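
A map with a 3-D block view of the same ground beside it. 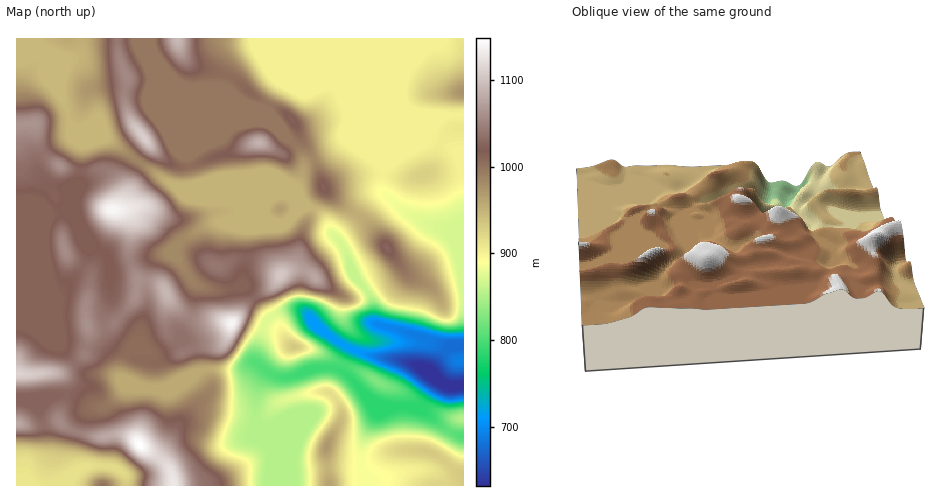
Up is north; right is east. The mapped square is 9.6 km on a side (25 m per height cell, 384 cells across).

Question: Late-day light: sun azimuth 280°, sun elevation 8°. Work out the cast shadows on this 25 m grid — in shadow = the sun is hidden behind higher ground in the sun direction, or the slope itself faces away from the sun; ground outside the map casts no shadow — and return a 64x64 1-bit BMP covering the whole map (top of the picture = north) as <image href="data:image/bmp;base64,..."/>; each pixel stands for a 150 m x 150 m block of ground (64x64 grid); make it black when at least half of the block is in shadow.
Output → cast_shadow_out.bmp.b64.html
<image width="64" height="64" href="data:image/bmp;base64,Qk0+AgAAAAAAAD4AAAAoAAAAQAAAAEAAAAABAAEAAAAAAAACAAATCwAAEwsAAAIAAAAAAAAA////AAAAAAAABgHj8AMAAAAAAePwAwAAAAABwEACAAAAAAGYAAIAAAAAAT4ABwAAAAABPwAHgAAAABE/gAfAAAAAGB+AA+AAAAAQH8AB+AAAAAAPwAH4AAAAAA/AAfgAAAAAD+AB8AAAAAAH4APgCAAEAAfgA8B8AAQAB+ADAfAAAAAH4AABwAAAAAf8AAAAAAAAx//gAAAAAAAH/v/wAAAAAAP+f+AAAAAAA///gAAAAAAB//8AAAAAAAH//PgDAAAAAf/5/AMAAAAA//n4AwAAAAB/+fgDAAABgB/x8AcAAAPAB+HwBwAAA4ADj+AHAAADgAOP4A8AAAIAAB/ADgAAAAAAH4AOAAAAAAA/gAwAAAAAAH8DgAAAAAAAfgPAAQAPAAB+A4AAAB8AAHwAAAAADgAAOAAAAAAHgAAQAAAAAAfAAAAAAAAAD8AAAAAAAAAPAAADgAAAAB4AAAOAAAAAPAAAAAAAAAAwAAAAAAAAAAAAAAAAAAAAAAABgAAAAAAPAAEAAAAHAB8ADjgAAA8AHgAMPAAAD4A8AAh4AAAPgDgAAHAAAA8AcAAAwAAADgBgAACAAAAEAOAAAAAAAAAA4AAAAAAAAABgABgAAAAAAGAAOAAAAAAAYABwAAAAAABgAHAAAAAAAMAA4AAAAAAAwODAAAAAAAGA8cAAAAAAAYDhgAAAAA=="/>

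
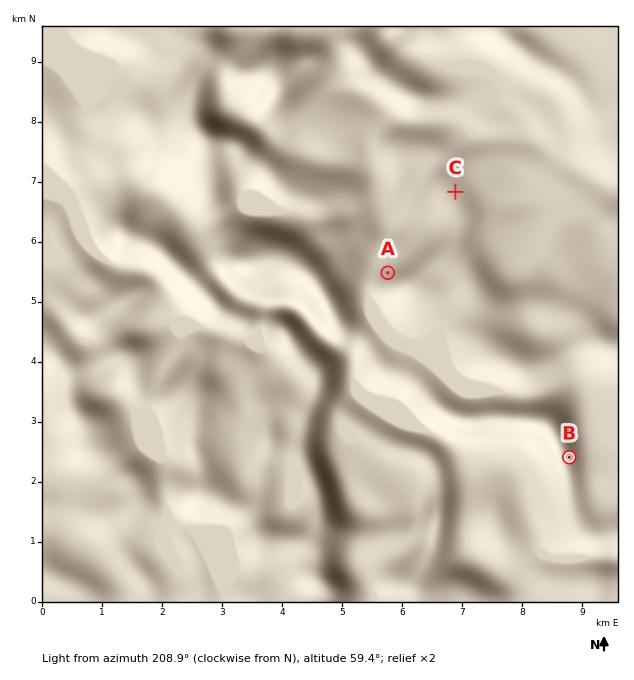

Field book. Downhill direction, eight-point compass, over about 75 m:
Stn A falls NW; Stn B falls E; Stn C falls NE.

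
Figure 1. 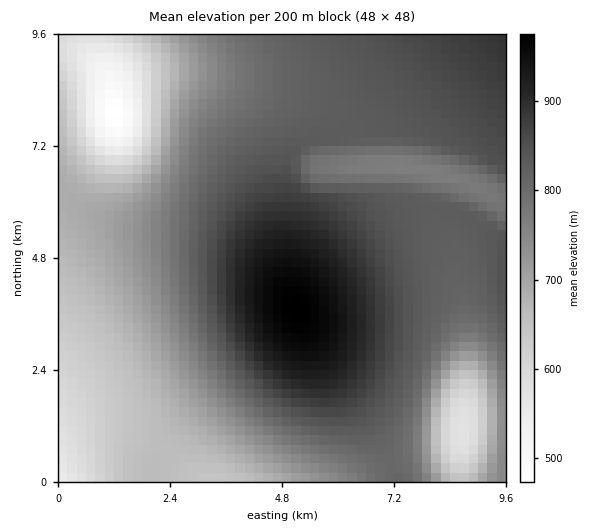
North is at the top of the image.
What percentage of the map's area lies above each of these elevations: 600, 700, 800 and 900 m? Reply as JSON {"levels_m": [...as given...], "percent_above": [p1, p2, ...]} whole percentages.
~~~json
{"levels_m": [600, 700, 800, 900], "percent_above": [93, 73, 51, 9]}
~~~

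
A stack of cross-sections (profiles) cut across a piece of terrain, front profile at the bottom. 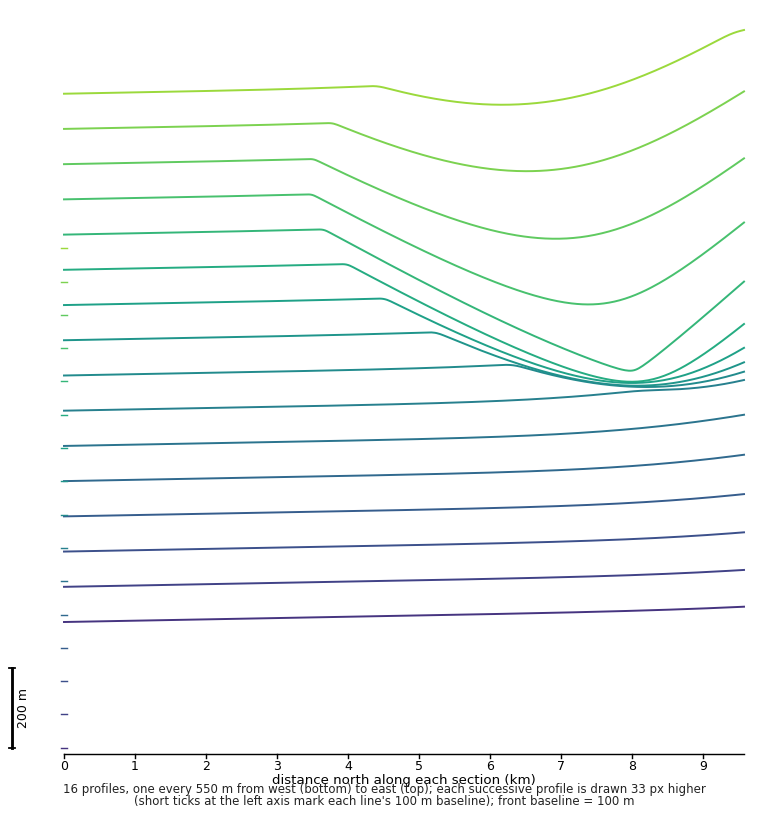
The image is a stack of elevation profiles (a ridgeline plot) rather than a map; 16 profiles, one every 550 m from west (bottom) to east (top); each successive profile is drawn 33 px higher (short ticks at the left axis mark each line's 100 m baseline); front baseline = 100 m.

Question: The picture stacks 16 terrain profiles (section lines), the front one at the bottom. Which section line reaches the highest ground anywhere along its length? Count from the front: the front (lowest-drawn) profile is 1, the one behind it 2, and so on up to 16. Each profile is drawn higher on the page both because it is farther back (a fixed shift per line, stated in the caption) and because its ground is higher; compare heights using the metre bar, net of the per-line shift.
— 16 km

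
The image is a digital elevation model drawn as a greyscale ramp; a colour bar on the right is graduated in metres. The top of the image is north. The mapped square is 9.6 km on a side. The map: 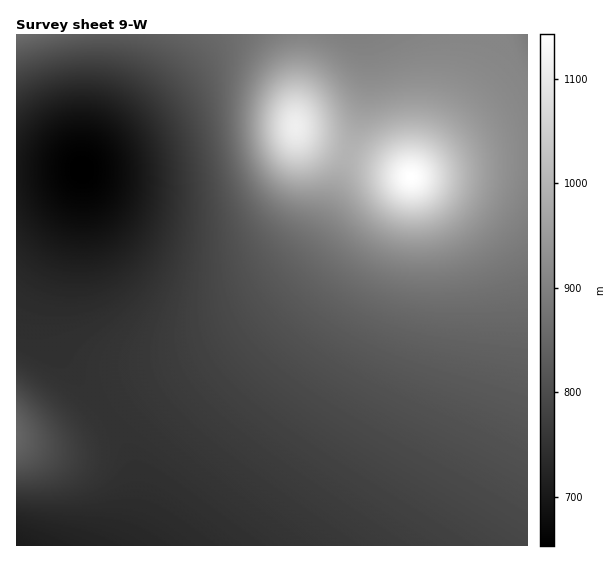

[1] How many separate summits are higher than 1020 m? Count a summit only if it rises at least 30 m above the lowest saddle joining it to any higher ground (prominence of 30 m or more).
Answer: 2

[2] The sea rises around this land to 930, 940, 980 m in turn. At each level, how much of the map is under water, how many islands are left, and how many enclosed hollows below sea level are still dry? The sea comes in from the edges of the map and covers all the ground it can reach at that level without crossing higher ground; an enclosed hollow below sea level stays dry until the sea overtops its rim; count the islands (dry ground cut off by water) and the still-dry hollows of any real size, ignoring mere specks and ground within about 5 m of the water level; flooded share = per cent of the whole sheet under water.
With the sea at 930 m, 86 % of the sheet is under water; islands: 1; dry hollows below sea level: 0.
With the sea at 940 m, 88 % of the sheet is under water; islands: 1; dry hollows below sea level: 0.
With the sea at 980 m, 92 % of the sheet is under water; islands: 1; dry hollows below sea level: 0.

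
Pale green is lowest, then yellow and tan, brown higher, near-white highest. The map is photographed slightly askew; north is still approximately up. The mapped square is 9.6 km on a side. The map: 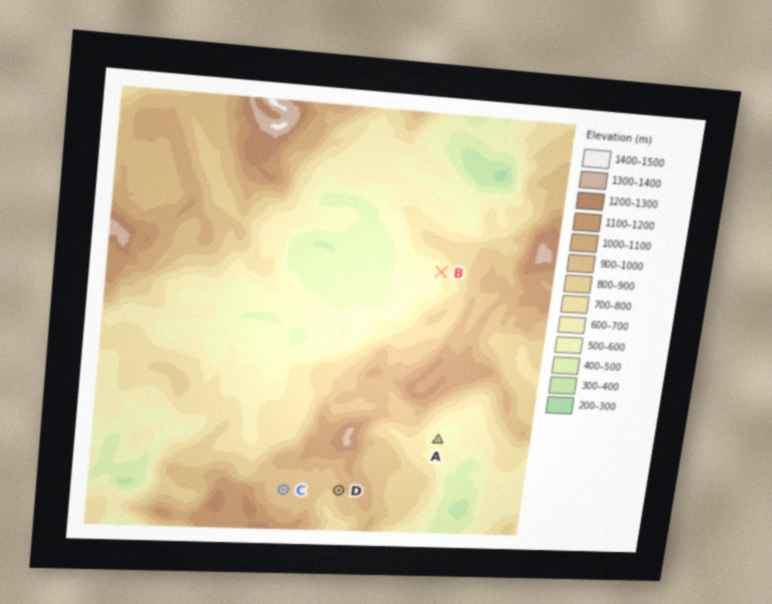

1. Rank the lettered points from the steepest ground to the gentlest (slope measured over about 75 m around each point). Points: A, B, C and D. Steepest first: B D A C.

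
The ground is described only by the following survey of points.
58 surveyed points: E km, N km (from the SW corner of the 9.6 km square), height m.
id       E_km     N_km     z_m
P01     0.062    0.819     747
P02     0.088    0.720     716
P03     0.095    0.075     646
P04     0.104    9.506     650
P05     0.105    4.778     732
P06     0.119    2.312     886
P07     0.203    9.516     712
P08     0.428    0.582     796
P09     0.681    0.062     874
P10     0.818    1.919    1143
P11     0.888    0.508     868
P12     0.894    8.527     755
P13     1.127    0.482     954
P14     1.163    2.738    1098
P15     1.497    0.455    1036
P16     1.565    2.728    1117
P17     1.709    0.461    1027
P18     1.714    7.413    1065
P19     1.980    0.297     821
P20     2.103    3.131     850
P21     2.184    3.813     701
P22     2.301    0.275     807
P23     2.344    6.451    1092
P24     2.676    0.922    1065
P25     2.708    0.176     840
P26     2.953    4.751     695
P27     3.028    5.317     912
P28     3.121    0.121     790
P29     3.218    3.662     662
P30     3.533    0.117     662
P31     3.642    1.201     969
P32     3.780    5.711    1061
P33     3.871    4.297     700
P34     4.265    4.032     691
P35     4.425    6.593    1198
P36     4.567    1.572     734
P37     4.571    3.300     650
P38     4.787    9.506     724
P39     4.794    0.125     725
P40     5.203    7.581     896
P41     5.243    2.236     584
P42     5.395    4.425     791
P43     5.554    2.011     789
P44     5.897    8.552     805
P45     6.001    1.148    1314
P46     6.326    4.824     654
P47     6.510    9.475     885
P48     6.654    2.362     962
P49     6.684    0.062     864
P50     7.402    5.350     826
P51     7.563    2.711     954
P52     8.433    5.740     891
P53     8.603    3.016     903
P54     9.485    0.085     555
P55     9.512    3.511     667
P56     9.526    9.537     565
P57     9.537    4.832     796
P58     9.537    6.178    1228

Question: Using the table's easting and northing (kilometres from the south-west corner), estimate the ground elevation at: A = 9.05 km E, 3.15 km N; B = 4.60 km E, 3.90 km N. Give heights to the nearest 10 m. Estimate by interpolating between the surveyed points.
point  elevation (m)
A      770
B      740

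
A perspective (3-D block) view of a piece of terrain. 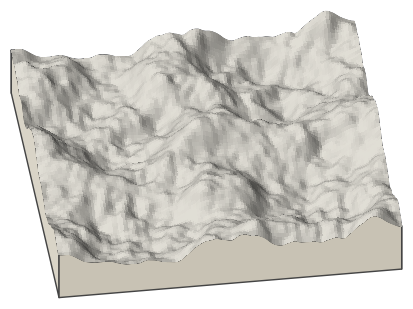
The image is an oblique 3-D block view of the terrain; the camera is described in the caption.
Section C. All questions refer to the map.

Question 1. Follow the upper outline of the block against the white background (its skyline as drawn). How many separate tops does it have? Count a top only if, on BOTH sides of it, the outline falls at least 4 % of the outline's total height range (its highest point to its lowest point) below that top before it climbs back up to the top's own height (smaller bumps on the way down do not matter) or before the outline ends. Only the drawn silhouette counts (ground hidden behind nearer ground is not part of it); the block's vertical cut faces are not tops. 2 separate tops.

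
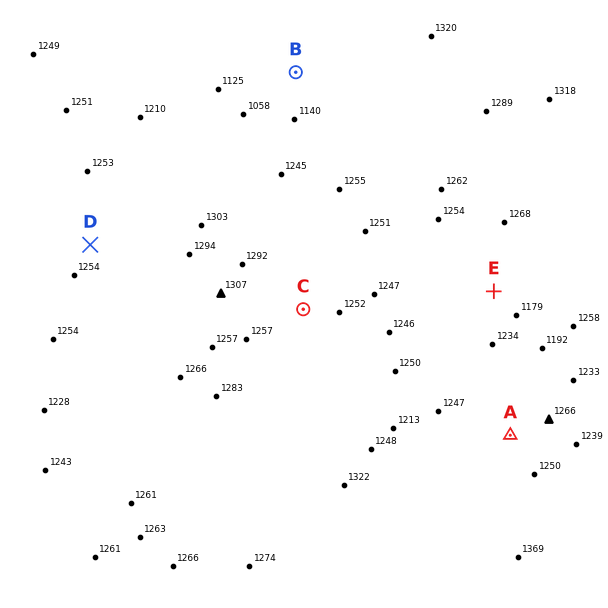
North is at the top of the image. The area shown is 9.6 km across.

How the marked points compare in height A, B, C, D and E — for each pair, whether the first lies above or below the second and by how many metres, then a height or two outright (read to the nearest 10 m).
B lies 80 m below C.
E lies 70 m below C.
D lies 70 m above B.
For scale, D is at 1250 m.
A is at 1230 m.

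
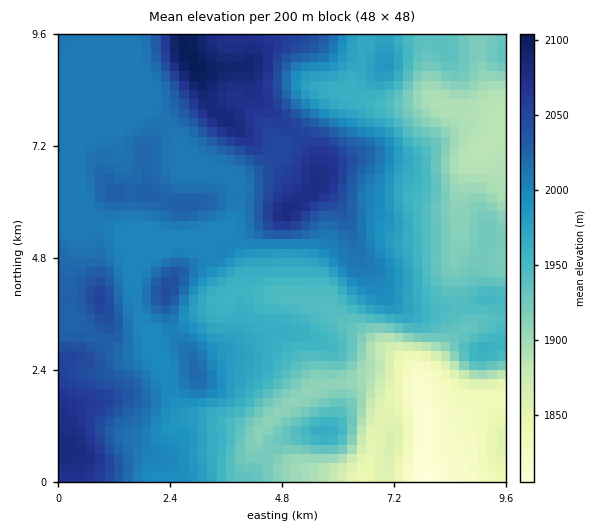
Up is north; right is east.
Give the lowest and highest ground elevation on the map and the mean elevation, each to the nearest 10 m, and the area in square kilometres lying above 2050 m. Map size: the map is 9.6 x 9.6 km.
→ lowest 1800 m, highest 2110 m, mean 1970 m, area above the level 9.9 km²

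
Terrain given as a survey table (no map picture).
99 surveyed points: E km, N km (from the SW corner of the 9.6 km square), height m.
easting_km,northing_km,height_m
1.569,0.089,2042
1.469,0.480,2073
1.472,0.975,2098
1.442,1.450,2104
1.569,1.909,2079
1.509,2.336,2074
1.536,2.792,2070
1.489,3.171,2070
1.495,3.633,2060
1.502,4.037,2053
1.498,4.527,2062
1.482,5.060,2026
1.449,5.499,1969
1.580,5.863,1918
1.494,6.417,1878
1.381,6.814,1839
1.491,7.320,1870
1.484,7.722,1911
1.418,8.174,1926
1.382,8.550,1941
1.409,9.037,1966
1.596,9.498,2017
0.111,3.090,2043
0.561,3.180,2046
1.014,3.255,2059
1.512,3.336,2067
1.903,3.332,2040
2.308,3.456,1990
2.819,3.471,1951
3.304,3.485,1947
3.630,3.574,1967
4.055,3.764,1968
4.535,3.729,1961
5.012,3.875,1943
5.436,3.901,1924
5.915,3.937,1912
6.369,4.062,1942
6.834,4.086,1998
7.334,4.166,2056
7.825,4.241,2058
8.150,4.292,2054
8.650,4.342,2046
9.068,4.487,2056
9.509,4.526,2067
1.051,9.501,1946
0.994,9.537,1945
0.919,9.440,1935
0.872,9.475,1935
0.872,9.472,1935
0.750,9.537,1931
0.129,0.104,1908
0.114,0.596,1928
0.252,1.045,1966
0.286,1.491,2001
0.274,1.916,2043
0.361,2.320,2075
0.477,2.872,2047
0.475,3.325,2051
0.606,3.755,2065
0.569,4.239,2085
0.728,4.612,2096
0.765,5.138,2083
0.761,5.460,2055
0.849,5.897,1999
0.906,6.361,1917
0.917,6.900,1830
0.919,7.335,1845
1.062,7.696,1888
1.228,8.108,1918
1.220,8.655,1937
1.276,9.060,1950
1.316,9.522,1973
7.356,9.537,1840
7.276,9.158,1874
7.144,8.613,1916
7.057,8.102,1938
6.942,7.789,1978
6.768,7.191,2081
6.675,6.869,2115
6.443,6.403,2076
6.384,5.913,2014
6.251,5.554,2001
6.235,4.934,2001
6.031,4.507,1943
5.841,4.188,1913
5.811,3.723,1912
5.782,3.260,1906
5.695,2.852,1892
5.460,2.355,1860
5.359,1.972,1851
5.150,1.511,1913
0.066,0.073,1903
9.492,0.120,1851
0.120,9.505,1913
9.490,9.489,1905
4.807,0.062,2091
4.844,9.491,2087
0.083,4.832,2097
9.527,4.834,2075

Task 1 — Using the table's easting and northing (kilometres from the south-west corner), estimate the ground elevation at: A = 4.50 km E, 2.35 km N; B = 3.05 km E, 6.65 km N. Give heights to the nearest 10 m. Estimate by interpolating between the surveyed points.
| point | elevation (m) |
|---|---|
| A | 1910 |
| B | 1990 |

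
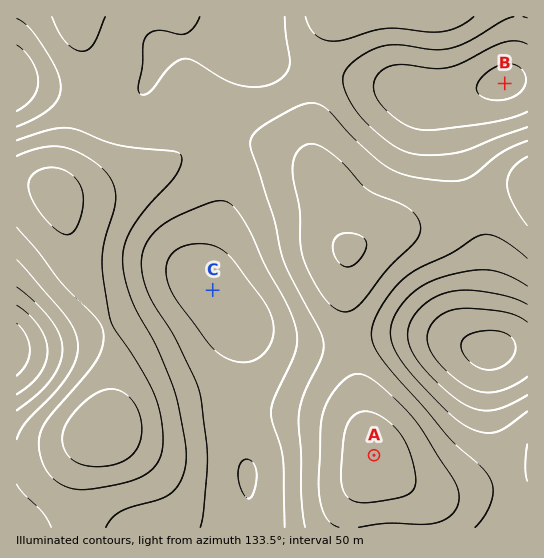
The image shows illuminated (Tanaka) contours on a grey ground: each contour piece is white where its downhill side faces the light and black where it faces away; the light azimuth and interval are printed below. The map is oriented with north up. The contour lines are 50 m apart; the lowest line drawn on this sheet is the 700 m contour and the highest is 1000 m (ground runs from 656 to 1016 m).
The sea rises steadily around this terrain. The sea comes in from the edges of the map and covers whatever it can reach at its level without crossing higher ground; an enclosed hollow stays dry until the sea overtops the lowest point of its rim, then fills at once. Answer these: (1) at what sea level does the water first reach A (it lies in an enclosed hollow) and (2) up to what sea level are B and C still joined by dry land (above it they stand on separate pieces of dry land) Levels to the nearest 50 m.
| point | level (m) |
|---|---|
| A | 750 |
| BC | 800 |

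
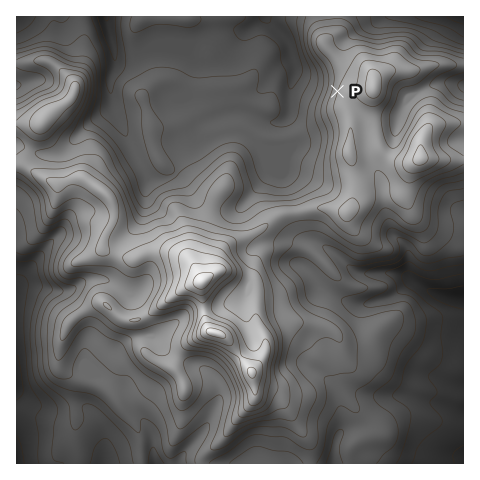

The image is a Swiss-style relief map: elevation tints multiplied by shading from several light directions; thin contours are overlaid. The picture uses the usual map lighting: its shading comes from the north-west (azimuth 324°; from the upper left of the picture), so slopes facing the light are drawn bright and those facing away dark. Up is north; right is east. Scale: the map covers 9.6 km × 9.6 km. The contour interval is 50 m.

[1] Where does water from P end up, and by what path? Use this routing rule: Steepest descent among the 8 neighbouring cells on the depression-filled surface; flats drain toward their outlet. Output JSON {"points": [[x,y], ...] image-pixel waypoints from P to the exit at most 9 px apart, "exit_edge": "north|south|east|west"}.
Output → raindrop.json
{"points": [[337, 91], [328, 91], [319, 91], [309, 87], [300, 77], [295, 68], [292, 59], [290, 49], [286, 40], [278, 31], [269, 21], [265, 17]], "exit_edge": "north"}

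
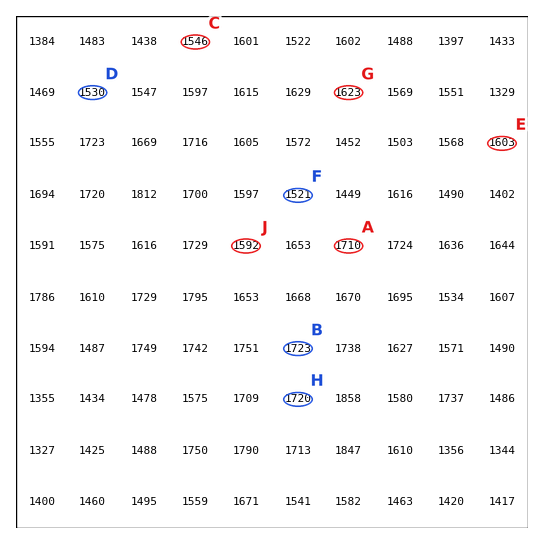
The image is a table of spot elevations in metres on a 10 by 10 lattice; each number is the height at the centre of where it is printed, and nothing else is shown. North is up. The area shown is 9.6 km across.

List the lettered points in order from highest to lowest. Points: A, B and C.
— B A C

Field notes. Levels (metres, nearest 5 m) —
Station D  1530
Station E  1605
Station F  1520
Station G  1625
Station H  1720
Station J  1590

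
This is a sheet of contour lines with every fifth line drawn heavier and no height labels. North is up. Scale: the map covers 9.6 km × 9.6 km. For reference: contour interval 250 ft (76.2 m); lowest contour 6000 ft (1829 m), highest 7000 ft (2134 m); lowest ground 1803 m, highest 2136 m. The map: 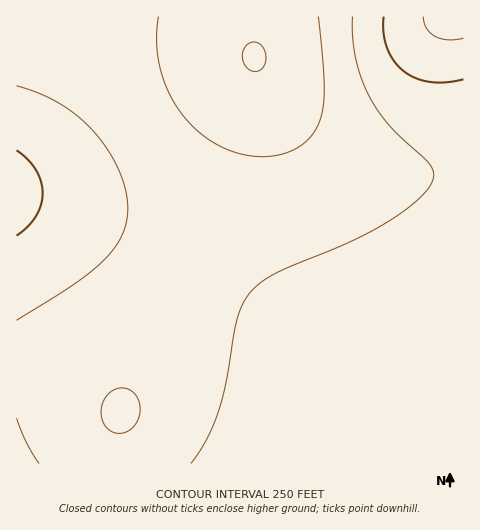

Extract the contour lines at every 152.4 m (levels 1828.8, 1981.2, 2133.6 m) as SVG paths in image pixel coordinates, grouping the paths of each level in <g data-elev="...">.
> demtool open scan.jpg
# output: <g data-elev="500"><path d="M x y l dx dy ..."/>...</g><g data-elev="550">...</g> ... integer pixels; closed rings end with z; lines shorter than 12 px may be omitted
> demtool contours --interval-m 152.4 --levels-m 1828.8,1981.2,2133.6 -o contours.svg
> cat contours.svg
<g data-elev="1828.8"><path d="M463 38l-15 2-13-4-8-8-4-11"/></g><g data-elev="1981.2"><path d="M191 463l15-23 11-26 9-31 11-64 6-15 8-12 11-10 14-9 73-31 37-19 32-23 10-11 4-8 2-8-4-8-41-40-12-15-10-18-7-17-5-19-2-20-1-19"/><path d="M17 418l9 24 13 21"/><path d="M17 86l22 7 21 11 17 12 16 15 15 19 11 19 6 20 3 19-2 14-4 13-7 13-10 11-31 25-57 36"/></g><g data-elev="2133.6"><path d="M254 71l4 0 5-3 3-11-1-5-3-6-4-3-5-1-4 1-4 4-3 9 3 10 4 3z"/></g>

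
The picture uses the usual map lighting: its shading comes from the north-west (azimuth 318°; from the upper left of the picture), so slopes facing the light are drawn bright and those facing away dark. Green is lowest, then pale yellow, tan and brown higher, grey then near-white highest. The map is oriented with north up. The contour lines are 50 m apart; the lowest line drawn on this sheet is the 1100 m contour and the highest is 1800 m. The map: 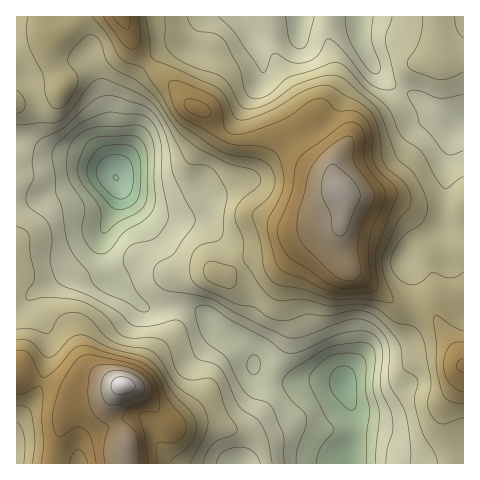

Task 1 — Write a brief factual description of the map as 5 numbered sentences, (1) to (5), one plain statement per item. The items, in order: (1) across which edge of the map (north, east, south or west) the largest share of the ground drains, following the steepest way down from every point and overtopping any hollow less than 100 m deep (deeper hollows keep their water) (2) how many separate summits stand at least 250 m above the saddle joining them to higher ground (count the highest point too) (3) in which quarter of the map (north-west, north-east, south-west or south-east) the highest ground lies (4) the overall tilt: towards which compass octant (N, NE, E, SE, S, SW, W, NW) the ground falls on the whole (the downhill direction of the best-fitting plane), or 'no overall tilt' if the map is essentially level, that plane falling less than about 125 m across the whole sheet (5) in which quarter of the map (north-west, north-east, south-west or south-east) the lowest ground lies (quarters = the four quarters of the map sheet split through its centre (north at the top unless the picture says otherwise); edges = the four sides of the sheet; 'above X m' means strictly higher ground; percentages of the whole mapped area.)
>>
(1) Most of the ground drains across the southern edge.
(2) 2 summits rise at least 250 m above their surroundings.
(3) The highest point lies in the south-west quarter of the map.
(4) There is no overall tilt: the best-fitting plane is nearly level.
(5) The lowest point lies in the north-west quarter of the map.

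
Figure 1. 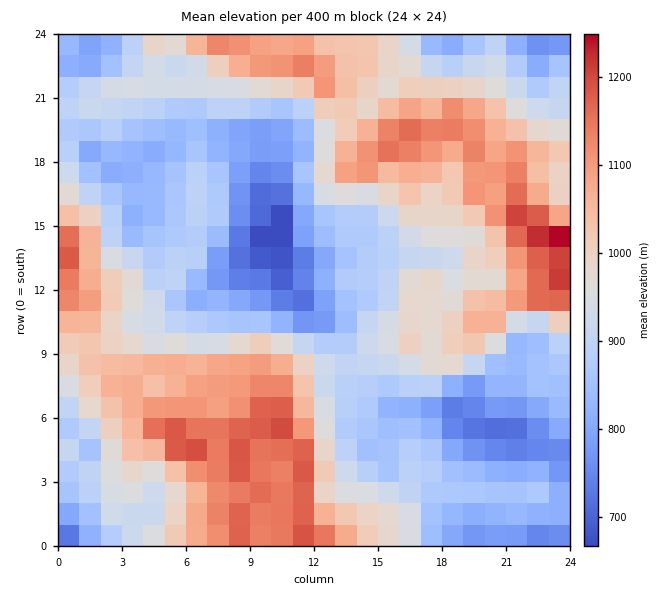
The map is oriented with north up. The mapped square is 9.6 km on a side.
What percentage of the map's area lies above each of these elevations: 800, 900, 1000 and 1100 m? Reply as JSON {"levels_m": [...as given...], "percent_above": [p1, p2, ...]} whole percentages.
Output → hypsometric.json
{"levels_m": [800, 900, 1000, 1100], "percent_above": [88, 60, 34, 16]}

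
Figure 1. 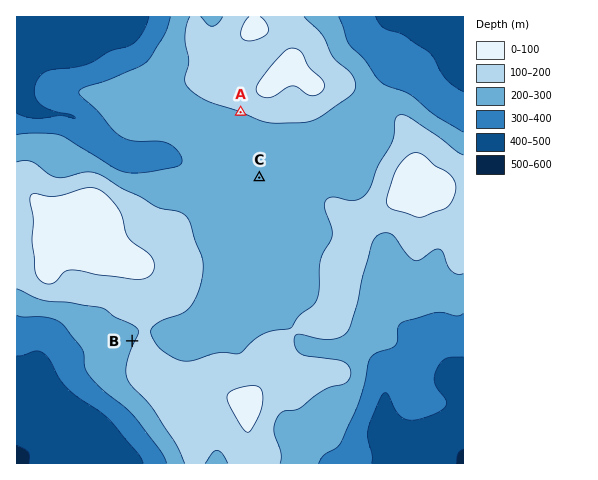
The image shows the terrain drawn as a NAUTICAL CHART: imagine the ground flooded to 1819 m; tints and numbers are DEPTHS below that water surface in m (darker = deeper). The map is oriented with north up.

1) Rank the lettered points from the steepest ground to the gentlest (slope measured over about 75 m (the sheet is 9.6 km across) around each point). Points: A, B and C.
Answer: A B C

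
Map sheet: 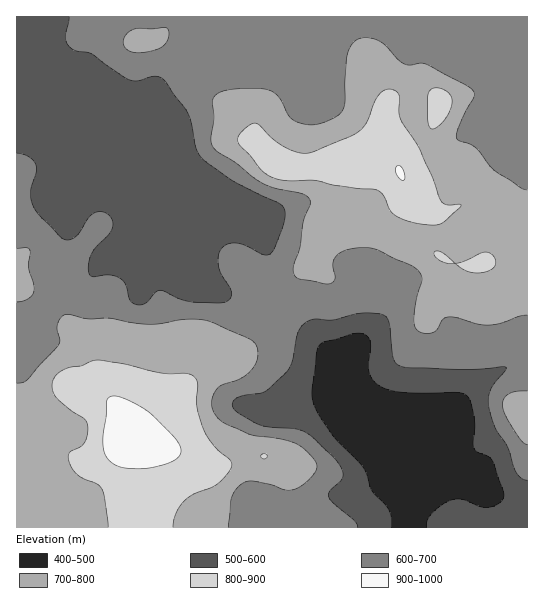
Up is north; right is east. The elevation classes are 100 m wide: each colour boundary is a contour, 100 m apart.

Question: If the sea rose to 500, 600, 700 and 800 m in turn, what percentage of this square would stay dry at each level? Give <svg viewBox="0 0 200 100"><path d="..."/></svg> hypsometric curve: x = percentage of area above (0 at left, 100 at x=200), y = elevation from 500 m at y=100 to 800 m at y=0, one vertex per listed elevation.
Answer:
<svg viewBox="0 0 200 100"><path d="M185 100l-46-33-63-34-51-33"/></svg>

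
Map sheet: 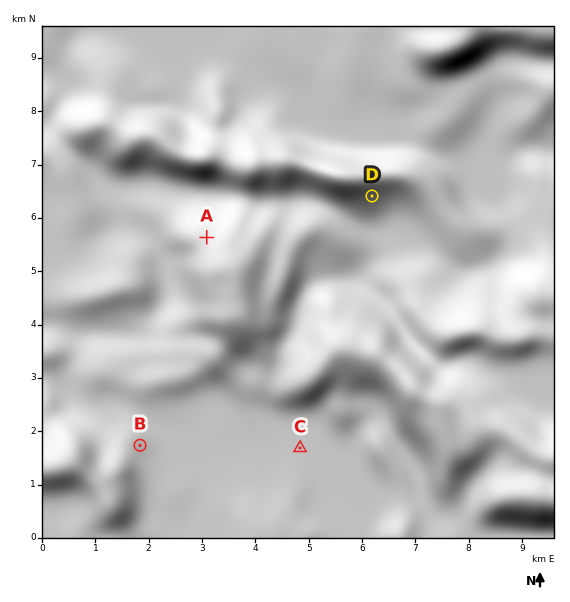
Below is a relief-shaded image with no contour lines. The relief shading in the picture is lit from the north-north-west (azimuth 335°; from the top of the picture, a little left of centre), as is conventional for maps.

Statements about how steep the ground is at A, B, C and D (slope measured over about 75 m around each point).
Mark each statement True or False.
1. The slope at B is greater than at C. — True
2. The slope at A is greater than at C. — True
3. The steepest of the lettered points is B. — False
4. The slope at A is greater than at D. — False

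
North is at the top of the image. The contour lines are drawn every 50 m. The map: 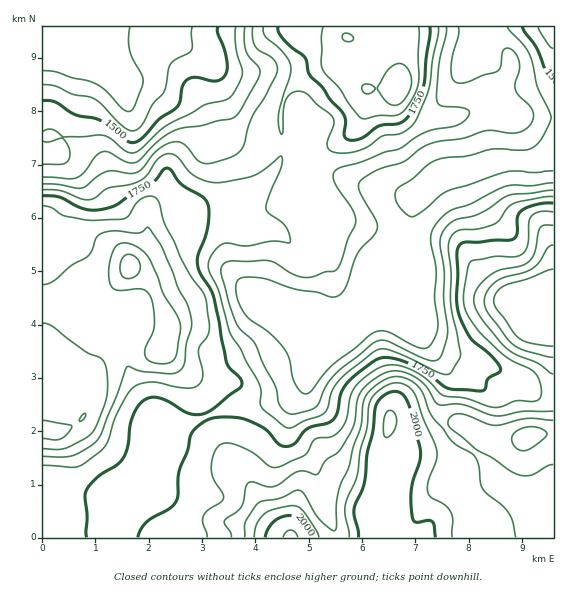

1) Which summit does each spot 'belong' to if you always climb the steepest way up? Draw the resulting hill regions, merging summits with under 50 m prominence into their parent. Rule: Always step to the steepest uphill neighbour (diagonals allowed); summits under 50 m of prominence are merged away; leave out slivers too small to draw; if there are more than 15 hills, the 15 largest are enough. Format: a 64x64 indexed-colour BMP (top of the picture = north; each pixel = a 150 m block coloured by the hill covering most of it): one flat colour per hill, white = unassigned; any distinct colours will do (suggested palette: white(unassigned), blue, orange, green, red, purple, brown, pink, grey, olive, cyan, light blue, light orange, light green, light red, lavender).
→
<image width="64" height="64" href="data:image/bmp;base64,Qk12CAAAAAAAAHYAAAAoAAAAQAAAAEAAAAABAAQAAAAAAAAIAAATCwAAEwsAABAAAAAAAAAA////ALR3HwAOf/8ALKAsACgn1gC9Z5QAS1aMAMJ34wB/f38AIr28AM++FwDox64AeLv/AIrfmACWmP8A1bDFABEREREREiIiIiIiIiIiIiIiIiMzMzMzMzMzMzMzMyIiERERERESIiIiIiIiIiIiIiIiMzMzMzMzMzMzMzMzIiIREREREREiIiIiIiIiIiIiIiIzMzMzMzMzMzMzMzMiIhERERERESIiIiIiIiIiIiIiIzMzMzMzMzMzMzMzMiIiYREREREREiIiIiIiIiIiIiIjMzMzMzMzMzMzMzMyIiJmERYRERESIiIiIiIiIiIiIiMzMzMzMzMzMzMzMyIiImZmZmZhERIiIiIiIiIiIiIiIzMzMzMzMzMzMzMzIiIiZmZmZmZhESIiIiIiIiIiIiIzMzMzMzMzMzMzMzJ3dyJmZmZmZmZhIiIiIiIiIiIiIjMzMzMzMzMzMzMzd3d3d2ZmZmZmZmZiIiIiIiIiIiIiMzMzMzMzMzMzMzd3d3d3ZmZmZmZmZmIiIiIiIiIiIiMzMzMzMzMzMzMzd3d3d3dmZmZmZmZmZiIiIiIiIiIiMzMzMzMzMzMzMzd3d3d3d2ZmZmZmZmZmYiIiIiIiIiMzMzMzMzMzMzMzd3d3d3d3ZmZmZmZmZmZmIiIiIiIiIzMzMzMzMzMzMzd3d3d3d3dmZmZmZmZmZmZiIiIiIiIjMzMzMzMzMzMzd3d3d3d3d2ZmZmZmZmZmERESIiIiIiMzMzMzMzMzMzN3d3d3d3d3ZmZmZmZmZhERERERIiIiIzMzMzMzMzMzM3d3d3d3d3dmZmZmZmZhERERERERERESMzMzMzMzMzMzd3d3d3d3dWZmZmZmZhEREREREREREREjMzMzMzMzMzM3d3d3d3VVZmZmZmZmERERERERERERERMzMzMzMzMzMzd3d3d3VVVmZmZmZmEREREREREREREREzMzMzMzMzMzN3d3d1VVVWZmZmZmYRERERERERERERERMzMzMzMzMzN3d3dVVVVVZmZmZmYREREREREREREREREzMzMzMzMzN3d1VVVVVVVmZmZmZhERERERERERERERERMzMzMzMzM3VVVVVVVVVWZmZmZmERERERERERERERERIzMzMzMzM1VVVVVVVVVVZmZmZmERERERERERERERERIiIzMzMzM1VVVVVVVVVVVmZmZhERERERERERERERERIiIiMzMzMzVVVVVVVVVVVWZmZmEREREREREREREREREiIiIjMzMzVVVVVVVVVVVVZmZmEREREREREREREREREREiIiIzMzNVVVVVVVVVVVVmZmYRERERERERERERERERERIiIjMzM1VVVVVVVVVVVWZmZhEREREREREREREREREREiIiIzMzVVVVVVVVVVVVZmZmERERERERERERERERERERIiIjMzNVVVVVVVVVVVVmZmYREREREREREREREREREREiIiIzM1VVVVVVVVVVVWZmZhERERERERERERERERERESIiIjMzVVVVVVVVVVVVZmZmERERERERERERERERERERIiIiIzNVVVVVVVVVVVVmZmEREREREREREREREREREREiIiIiM1VVVVVVVVVVVWZmEREREREREREREREREREREiIiIiIjVVVVVVVVVVVVZmYRERERERERERERERERERESIiIiIiJVVVVVVVVVVVVmYRERERERERERERERERERESIiIiIiIlVVVVVVVVVVVWZhERERERERERERERERERESIiIiIiIiVVVVVVVVVVVVZmERERERERERERERERERERIiIiIiIiJVVVVVVVVVVVVmZhERERERERERERERERERIiIiIiIiIiVVVVVVVVVVVWZmEREREREREREREREREREiIiIiIiIiIlVVVVVVVVVVZmYRERERERERERERERERESIiIiIiJEQiIlVVVVVVVVVmZhERERERERERERERERERIiIiJEREREQiJVVVVVVVVWZmEREREREREREREREREREiIiRERERERERCIlVVVVVVZmERERERERERERERERERERRERERERERERERCIlVVVVVmYRERERERERERERERERERFEREREREREREQiIiIlVVVSIREREREREREREREREREREUREREREREREQiIiIiIiJVIhERERERERERERERFERERERERERERERERCIiIiIiIiUiIRERERERERERERFEREREREREREREREREIiIiIiIiIiIhERERERERERERFEREREREREREREREREQiIiIiIiIiIiIREREREREREREURERERERERERERERERCIiIiIiIiIiIhERERERERERERREREREREREREREREREIiIiIiIiIiIiERERERERERERFEREREREREREREREREQiIiIiIiIiIiIhERERERERERFEREREREREREREREREREIiIiIiIiIiIiEREREREREREUREREREREREREREREREQiIiIiIiIiIiIRERERERERERREREREREREREREREREREIiIiIiIiIiIhERERERERERFERERERERERERERERERERCIiIiIiIiIiIRERERERERFEREREREREREREREREREREIiIiIiIiIiIiERERERERFEREREREREREREREREREREQiIiIiIiIiIiIRERERERREREREREREREREREREREREREIiIiIiIiIiIhERERERRERERERERERERERERERERERERCIiIiIiIiIiERERERREREREREREREREREREREREREREQiIiIi"/>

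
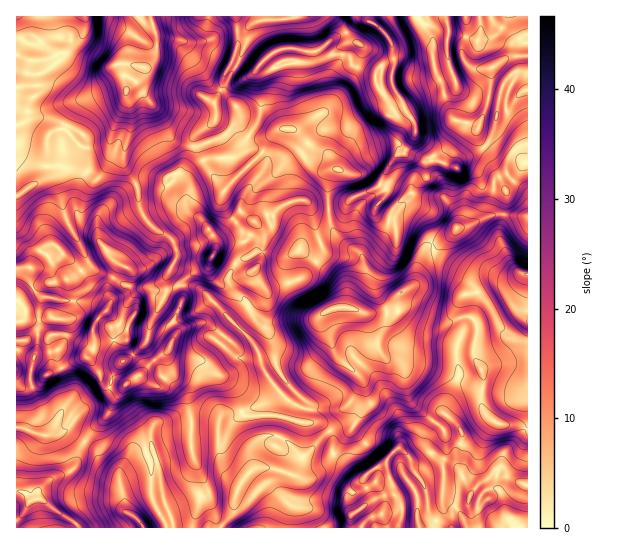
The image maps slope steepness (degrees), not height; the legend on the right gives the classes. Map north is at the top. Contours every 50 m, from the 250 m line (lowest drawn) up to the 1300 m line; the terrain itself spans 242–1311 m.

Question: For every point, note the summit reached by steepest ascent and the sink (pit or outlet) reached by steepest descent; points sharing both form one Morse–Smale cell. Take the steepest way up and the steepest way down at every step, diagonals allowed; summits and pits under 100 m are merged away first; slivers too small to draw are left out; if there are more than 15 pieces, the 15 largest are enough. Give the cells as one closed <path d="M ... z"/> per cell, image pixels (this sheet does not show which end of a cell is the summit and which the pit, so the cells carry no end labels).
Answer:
<path d="M135 65l-5 0-5 8 2 28-12 22-6 19-7 5-17 1-4-1-16-18-11 2-5 3-2 8 1 19-3 16-29 20 0 230 7 1 16 7 15 0 9-3 8-6 11-15 20-11 7-9 3-14 4-8 29-26 6-21 10-20 5 1 12 8 5-12 0-13-9-2-6-10 9-19-2-10-6-9-14-7-10-10-6-14-1-18 27 0 8-6 0-8-17-32-5-15 0-23-11-20 4-14z"/><path d="M506 16l-367 0 3 4 8-1 2 2 5 20-1 14-3 6-9 8-4 14 4 11 16 20 11 23 10 7 17 3 24-10 10-10 7-14 4 16 6 6 3-4 7-10 2-12 0-20-5-19 9-10 10 8 24-7 3-10 12 1 9-5 8 8 18 1 5 11 21 6 4 16 7 4 8-5 9 13 16-12 10-2 23-13-5-19 2-23 25 8 15-1 10-6 8-14z"/><path d="M398 304l-1 6-4 2-28 1-14-5-17 0-13 7 0 7 8 13 7 20 23 20 2 6-9 20 4 9-1 5-6 6-20 10 4 10 0 13 24 23 6 2 8-8 12-6 15-17 12 9 4-1 9-9 2-13 7-12 6-7 7-2 12 12 4 6 0 11-5 12 0 7 15 32 10-10 8-4 9-10 5 2 6 6 18 8 1-55-7-5-14 0-13-4-9-7-4-8 3-28-11-24 4-20-1-12-5-5-5-1-20 8-9 0-16-5-14-10-8-1z"/><path d="M323 47l-9 5-12-1-2 10-3 2-22 5-10-8-8 7-1 6 5 16 0 20-2 12-10 14 4 2 13 0 13-8 15 0 20 19 12 5 10 16-4 2-4 11 0 25 3 1 10-1 12-10 24-9 4-5 8-18 7-10 9-4 10-16 1-6-22-41-11 5-7-10-1-10-21-6-5-11-18-1z"/><path d="M527 16l-20 0-8 17-10 6-15 1-26-7-1 22 5 19-23 13-10 2-18 13 12 19 3 8-1 6-11 18 2 2 17 6 14-1 18 8 15 1 10 8 1 5 6 6 20 1 12-15 4-9 5-3 0-71-5 0-16 17-9 1-1-3 4-17 4-8 8-8 8-1 7 5z"/><path d="M301 251l-12 5-12 0-15-4-2 11-10 9-4 0-11-7-7 16 8 13 8 5 4 7-7 9-8 6-2-1-10 13 6 5-4 8 14 11 22 0 4 12 6 10 20 22 17 8 35 0 10-7 10-21-2-6-23-20-7-20-8-13 0-7 9-6 12-1 3-5 0-12-2-6-10-10z"/><path d="M138 16l-122 1 1 179 28-19 3-16 0-24 6-6 9-2 4-3 9-20 5-5 32-12 9-1 4 3-1-18 3-6 7-2 10 3 8-7 3-6 1-14-5-20-2-2-8 1z"/><path d="M445 413l-7 2-6 7-7 12-2 13-9 9-4 1-12-9-15 17-8 3-11 10 0 5 7 12 0 6-20 14 0 13 177-1 0-41-19-9-6-6-8 0-6 8-8 4-10 10-15-32 0-7 5-12 0-11-4-6z"/><path d="M431 245l-7 5-4 7-5 26-18 14 2 10 8 2 14 10 16 5 9 0 20-8 5 1 6 9-4 28 11 24-3 13 2 19 7 9 9 5 22 1 6 4 1-154-9-2-8 4-14 0-8-2-19 0-28-16z"/><path d="M382 185l-29 12-12 10-13 2 5 22 14 16-12-7-8 0-28 10 34 25 10 10 2 6-2 17 8 0 14 5 28-1 4-2 0-13 18-14 5-26 4-7 8-5-5-14-13-12-5-3-11 0-3 2-1 5-18-9 0-8 9-11 0-6z"/><path d="M330 432l-4 1-23 25-9 17-23-7-18 1-12 13-6 16-2 15-12 14 129 1 1-13 16-11 4-3 0-6-7-12 0-4-7-2-24-23 0-13z"/><path d="M151 104l-2 10 2 12 5 15 17 32 0 8-8 6-27 0 1 18 6 14 10 10 14 7 6 9 2 10-9 19 3 7 6 4 5 0 8-10 13-6 10-13 6 0 16 8 20-12 7 0 2-9-1-12-21-19-7 5-20 24-12-20-15-10-1-13 4-8-3-16 9-10 6-3-3-15-10 1-15-6-4-4-11-23z"/><path d="M405 153l-9 2-15 26-1 4 5 4 0 6-9 11-1 4 3 6 16 7 1-5 3-2 11 0 14 10 8 16 4 2 12-5 10-11 10-1 26-12 11-1 3-15-2-10-18-1-6-6-1-5-10-8-15-1-18-8-14 1z"/><path d="M167 357l0 16-7 10-3 2-7-1-11-9-12 8-12 16-7 15-16 16-8 12 10 6 5 10 20 18 2-6 12-9 20-10-2-6 0-14 4-7 37-1-5-28-11-13z"/><path d="M294 129l-17 2-9 10-5 10 4 10-2 5-20 27-5 13 0 4 13 11 13-5 7 0 4-7 20-9 8 0 13 8 10-1 0-25 4-11 4-2-10-16-12-5z"/>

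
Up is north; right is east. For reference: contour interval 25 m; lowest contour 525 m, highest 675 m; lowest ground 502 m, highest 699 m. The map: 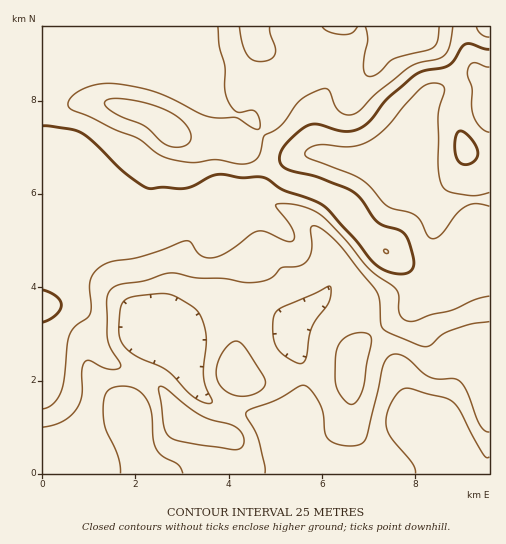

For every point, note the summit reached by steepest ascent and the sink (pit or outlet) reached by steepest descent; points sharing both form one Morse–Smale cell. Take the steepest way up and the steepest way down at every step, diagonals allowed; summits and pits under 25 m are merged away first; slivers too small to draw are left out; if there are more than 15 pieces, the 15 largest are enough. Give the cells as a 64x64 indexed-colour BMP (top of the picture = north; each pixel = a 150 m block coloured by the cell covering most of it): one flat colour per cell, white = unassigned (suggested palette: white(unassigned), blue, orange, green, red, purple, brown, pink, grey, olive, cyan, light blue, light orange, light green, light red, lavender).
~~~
<image width="64" height="64" href="data:image/bmp;base64,Qk12CAAAAAAAAHYAAAAoAAAAQAAAAEAAAAABAAQAAAAAAAAIAAATCwAAEwsAABAAAAAAAAAA////ALR3HwAOf/8ALKAsACgn1gC9Z5QAS1aMAMJ34wB/f38AIr28AM++FwDox64AeLv/AIrfmACWmP8A1bDFAERE7u7u7u6IiIiIiIiI3d3d0RERERERERERERERERERRETu7u7u7oiIiIiIiIjd3d3RERERERERERERERERERFERE7u7u7uiIiIiIiIiN3d3dEREREREREREREREREREURETu7u7uiIiIiIiIiI3d3d0RERERERERERERERERERRERE7u7u6IiIiIiIiIjd3d0RERERERERERERERERERFERERE7u7oiIiIiIiI3d3d3REREREREREREREREREREURERERE7uiIiIiIzMzd3d3dERERERERERERERERERERRERERERESIiIiMzMzM3d3WZhERERERERERERERERERFERERERERIiIiMzMzMzd1mZmYREREREREREREREREREUREREREREiIiIzMzMymZmZmZmERERERERERERERERERRERERERESIiIzMzMqqZmZmZmYRERERERERERERERERFERERERERIiIzMzMqqqmZmZmZhEREREREREREREREREUREREREREiIjMzMqqqqZmZmZmERERERERERERERERERRERERERERIzMzMqqqqpmZmZmYRERERERERERERERERFERERERERHzMzMyqqqqmZmZmZhEREREREREREREREREURERERER3fMzMzKqqqqZmZmZmERERERERERERERERERREREREd3d3zMzKqqqqpmZmZmYRERERERERERERERERFERERER3d3fMzKqqqqqmZmZmYREREREREREREREREREURERER3d3d3zKqqqqqqZmZmZhERERERERERERERERERRERERHd3d3eZmqqqqqpmZmZhERERERERERERERERERFERERHd3d3c5mZqqqqqmZmZmEREREREREREREREREREUREREd3d3dzmZmaqqqqZmZmYRERERERERERERERERERREREd3d3dzM5mZmqqqpmZmYRERERERERERERERERERFEREd3d3dzMzOZmZqqqmZmEREREREREREREREREREREXd3d3d3dzMzM5mZmZmZERERERERERERERERERERERERd3d3d3dzMzMzOZmZmZkRERERERERERERERERERERERF3d3d3d3MzMzM5mZmZmREREREREREREREREREREREREXd3d3d3czMzMzmZmZmZERERERERERERERERERERERERd3d3d3czMzMzM5mZmZkRERERERERERERERERERERERG7t3d3dzMzMzMzmZmZmREREREREREREREREREREREREbu7u3d3MzMzMzOZmZmZERERERERERERERERERERERERu7u7u3MzMzMzM5mZmZERERERERERERERERERERERERG7u7u7sjMzMzMzOZmZkREREREREREREREREREREREREbu7u7siIzMzMzM5mZkRERERERERERERERERERERERERu7u7siIiIzMzMzOZmRERERERERERERERERERERERERG7u7uyIiIiMzMzM5mZkREREREREREREREREREREREREbu7uyIiIiIzMzMzOZmZERERERERERERERERERERERERu7u7IiIiIiMzMzMzmZkREREREREREREREREREVERERG7u7IiIiIiIzMzMzM5mREREREREREREREREREVVREREbu7siIiIiIiMzMzMzmZEREREREREREREREREVVVVVVVu7siIiIiIiIzMzMzMzMiIhEREREREREREREVVVVVVVW7siIiIiIiIjMzMzMzMyIiERERERERERERERVVVVVVVbsiIiIiIiIiMzMzMzMzIiIhERERERERERERVVVVVVVVsiIiIiIiIiIzMzMzMzMiIiIRERERERERERFVVVVVVVUiIiIiIiIiIiMzMzMzMyIiIiEREREREREREVVVVVVVVSIiIiIiIiIiIzMzMzMzIiIiIhERERERERERVVVVVVVVIiIiIiIiIiIiMzMzMzMiIiIREREREREREREVVVVVVVUiIiIiIiIiIiIzMzMzIiIiIRERERERERERERVVVVVVVSIiIiIiIiIiIjIiIiIiIiIRERERERERERERFVVVVVVVIiIiIiIiIiIiIiIiIiIiIRERERERERERERERVVVVVVUiIiIiIiIiIiIiIiIiIiIRERERERERERERERFVVVVVVSIiIiIiIiIiIiIiIiIhEREREREREREREREREVVVVVVVIiIiIiIiIiIiIiIiIRERERERERERERERERERFVVVVVUiIiIiIiIiIiIiIiIREREREREREREREREREREVVVVVUSIiIiIiIiIiIiIiIRERERERERERERERERERERFVVVVRIiIiIiIiIiIiIiIRERERERERERERERERERERERFVVVEiIiIiIiIiIiIiIREREREREREREREREREREREREREVUREiIiIiIiIiIiIREREREREREREREREREREREREREREREREiIiIiIiIiIRERERERERERERERERERERERERERERERERIiIiIiIiERERERERERERERERERERERERERERERERERESIiIiIiERERERERERERERERERERERERERERERERERERIiIiIiERERERERERERERERERERERERERERERERERERESIiIhERERERERERERERERERERERERERERERERERERERERERERERERERERERERERERERERERERERERERER"/>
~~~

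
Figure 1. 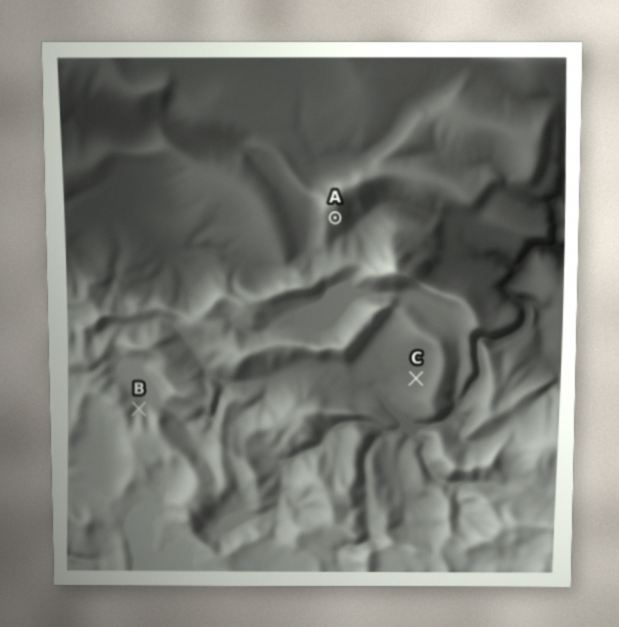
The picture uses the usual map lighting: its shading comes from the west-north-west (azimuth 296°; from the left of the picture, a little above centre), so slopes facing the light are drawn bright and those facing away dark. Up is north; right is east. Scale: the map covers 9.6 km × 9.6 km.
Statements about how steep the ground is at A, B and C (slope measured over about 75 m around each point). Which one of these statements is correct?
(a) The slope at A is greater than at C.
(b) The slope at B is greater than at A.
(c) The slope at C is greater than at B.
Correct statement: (a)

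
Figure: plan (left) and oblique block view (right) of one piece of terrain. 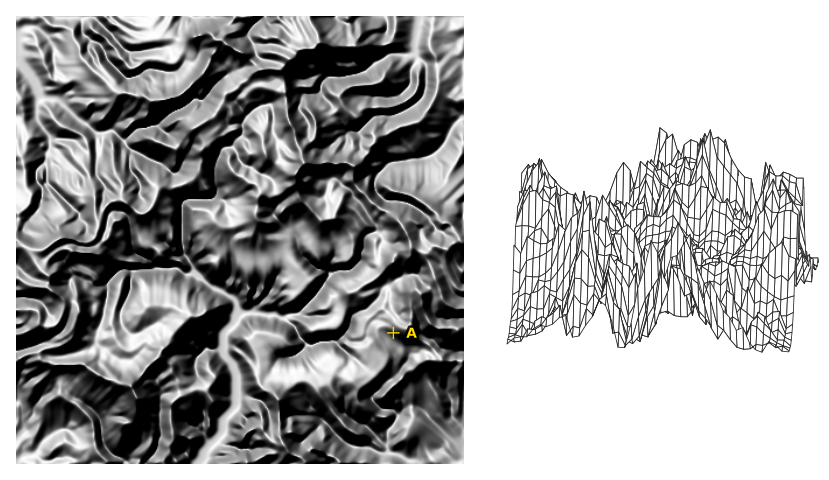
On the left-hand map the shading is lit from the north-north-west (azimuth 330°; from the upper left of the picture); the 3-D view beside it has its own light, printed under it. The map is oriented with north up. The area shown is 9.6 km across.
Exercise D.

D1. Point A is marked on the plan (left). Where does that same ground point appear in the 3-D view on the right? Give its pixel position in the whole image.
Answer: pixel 753 238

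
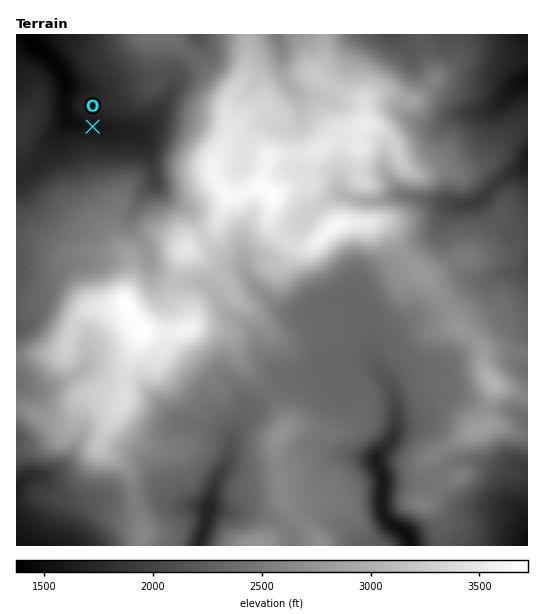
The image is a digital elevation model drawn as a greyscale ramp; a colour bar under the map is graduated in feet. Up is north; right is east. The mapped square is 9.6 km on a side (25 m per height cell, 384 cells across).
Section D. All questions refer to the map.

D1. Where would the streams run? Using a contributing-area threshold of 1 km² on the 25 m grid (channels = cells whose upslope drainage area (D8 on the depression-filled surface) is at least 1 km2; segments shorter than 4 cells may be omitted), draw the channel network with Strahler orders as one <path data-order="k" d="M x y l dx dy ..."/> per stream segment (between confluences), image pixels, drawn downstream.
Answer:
<path data-order="1" d="M61 545l-44 0"/><path data-order="2" d="M527 521l0 24"/><path data-order="2" d="M206 517l0 8-4 10-3 10"/><path data-order="2" d="M206 509l0 8"/><path data-order="1" d="M177 504l29 1 0 4"/><path data-order="1" d="M43 476l-14 0-3 1-9 10 0 4"/><path data-order="1" d="M523 467l4 1 0 53"/><path data-order="2" d="M377 461l0 3 4 7 1 8 1 1 0 8-1 1 0 20 1 2 0 2 3 6 7 6 10 6 4 4 3 5 0 5 1 0"/><path data-order="1" d="M358 456l11 0 8 5"/><path data-order="2" d="M230 451l-1 8-14 22-1 8-1 2 0 5-2 1 0 7-5 5"/><path data-order="2" d="M230 445l0 6"/><path data-order="1" d="M230 440l0 5"/><path data-order="2" d="M395 425l0 6-4 9-12 12-2 5 0 4"/><path data-order="1" d="M186 423l7 2 10 2 2 1 9 3 16 14"/><path data-order="1" d="M245 407l0 10-6 6-5 9 0 3-1 1 0 5-2 2 0 6-1 2"/><path data-order="2" d="M393 391l1 8 1 1 0 25"/><path data-order="1" d="M413 368l-3 0-17 17 0 6"/><path data-order="2" d="M377 367l8 9 5 8 3 7"/><path data-order="1" d="M86 363l-1 4-8 8-18 9-2 0-8 4-22 0-6-4-4 0 0-3"/><path data-order="1" d="M233 319l10 5 14 13 0 7 1 1 0 4 1 3 24 24 3 0 1 1 23 0 11-5 9-7 9-4 4 0 2-1 25 0 7 7"/><path data-order="2" d="M359 304l3 3 4 9 0 19 1 1 0 4 3 5 1 10 6 12"/><path data-order="1" d="M498 275l3-2 21 0 5-4"/><path data-order="1" d="M55 273l-1 2-37 0 0-6"/><path data-order="2" d="M527 269l0-6"/><path data-order="1" d="M245 268l2 7 8 12 23 22 3 2 4 0 1 1 21 0 3-3 11-5 4 0 1-1 8 0 1-2 22 0 2 3"/><path data-order="1" d="M150 261l-1-1 0-5-4-8-11-11-4-7 0-13 5-7 6-10 12-12 1-8"/><path data-order="1" d="M458 205l8 0 1-1"/><path data-order="2" d="M467 204l4 0 6-3 2 0 24-24 11-5 4 0 3-1 6-8 0-7"/><path data-order="1" d="M329 199l6-4 8 0"/><path data-order="2" d="M343 195l8 4 3 0 1 1 7 0 1 1 16 0 2-1 5 0 1-1 3 0 5-3 16 0 2 1 5 0 1 2 7 0 1 1 18 1 6 3 16 0"/><path data-order="2" d="M154 179l-1-14-2-1 0-4-1-1 0-4-3-4 0-3-2-3-2-4-9-9"/><path data-order="1" d="M61 132l5-8-1-7"/><path data-order="2" d="M134 132l-5 0-2-1-18 0-2-2-12-1-1-1-13-2-2-1-4 0-4-3-2 0-4-4"/><path data-order="1" d="M267 123l6 0 2 2 7 3 12 0 7-7 0-21-16-20-2-8-1-1 0-24-3-6 0-6-1 0"/><path data-order="2" d="M65 117l0-26 1-2 0-6-1-2 0-2-6-11-4-4 0-1-10-11-6-3-8-8-1-2 0-4-1 0"/><path data-order="1" d="M451 116l6 0 1-1 13 0 2-2 9 0 1-1 3 0 12-8 21-21 8-4"/><path data-order="1" d="M166 99l-1 4-6 8-5 5 0 1-15 15-5 0"/><path data-order="1" d="M387 35l4 0"/>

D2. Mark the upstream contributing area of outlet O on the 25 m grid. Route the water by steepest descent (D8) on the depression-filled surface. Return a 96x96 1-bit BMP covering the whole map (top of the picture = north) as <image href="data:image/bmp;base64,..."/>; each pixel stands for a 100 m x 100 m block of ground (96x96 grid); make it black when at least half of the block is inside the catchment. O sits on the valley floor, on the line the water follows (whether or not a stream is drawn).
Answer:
<image width="96" height="96" href="data:image/bmp;base64,Qk2+BAAAAAAAAD4AAAAoAAAAYAAAAGAAAAABAAEAAAAAAIAEAAATCwAAEwsAAAIAAAAAAAAA////AAAAAAAAAAAAAAAAAAAAAAAAAAAAAAAAAAAAAAAAAAAAAAAAAAAAAAAAAAAAAAAAAAAAAAAAAAAAAAAAAAAAAAAAAAAAAAAAAAAAAAAAAAAAAAAAAAAAAAAAAAAAAAAAAAAAAAAAAAAAAAAAAAAAAAAAAAAAAAAAAAAAAAAAAAAAAAAAAAAAAAAAAAAAAAAAAAAAAAAAAAAAAAAAAAAAAAAAAAAAAAAAAAAAAAAAAAAAAAAAAAAAAAAAAAAAAAAAAAAAAAAAAAAAAAAAAAAAAAAAAAAAAAAAAAAAAAAAAAAAAAAAAAAAAAAAAAAAAAAAAAAAAAAAAAAAAAAAAAAAAAAAAAAAAAAAAAAAAAAAAAAAAAAAAAAAAAAAAAAAAAAAAAAAAAAAAAAAAAAAAAAAAAAAAAAAAAAAAAAAAAAAAAAAAAAAAAAAAAAAAAAAAAAAAAAAAAAAAAAAAAAAAAAAAAAAAAAAAAAAAAAAAAAAAAAAAAAAAAAAAAAAAAAAAAAAAAAAAAAAAAAAAAAAAAAAAAAAAAAAAAAAAAAAAAAAAAAAAAAAAAAAAAAAAAAAAAAAAAAAAAAAAAAAAAAAAAAAAAAAAAAAAAAAAAAAAAAAAAAAAAAAAAAAAAAAAAAAAAAAAAAAAAAAAAD/AAAAAAAAAAAAAAH/AAAAAAAAAAAAAAP/AAAAAAAAAAAAAAP/AAAAAAAAAAAAAAf/AAAAAAAAAAAAAAf+AAAAAAAAAAAAAA/8AAAAAAAAAAAAAAf8AAAAAAAAAAAAAAf8AAAAAAAAAAAAAAP8AAAAAAAAAAAAAAP8AAAAAAAAAAAAAAP8AAAAAAAAAAAAAAP+AAAAAAAAAAAAAAP+AAAAAAAAAAAAAAf+AAAAAAAAAAAAAAf/AAAAAAAAAAAAAA//gAAAAAAAAAAAAB//wAAAAAAAAAAAAB//4AAAAAAAAAAAAD//8AAAAAAAAAAAAD//+AAAAAAAAAAAAB///AAAAAAAAAAAAB///AAAAAAAAAAAAB///gAAAAAAAAAAAD///gAAAAAAAAAAAH///gAAAAAAAAAAAP///gAAAAAAAAAAAf///AAAAAAAAAAAAf///AAAAAAAAAAAAf//+AAAAAAAAAAAAf//+AAAAAAAAAAAAf//+AAAAAAAAAAAAf///AAAAAAAAAAAAf///AAAAAAAAAAAAf///gAAAAAAAAAAAf///wAAAAAAAAAAAf///wAAAAAAAAAAAf///wAAAAAAAAAAA////wAAAAAAAAAAAf///wAAAAAAAAAAAf///wAAAAAAAAAAAf///wAAAAAAAAAAAf///wAAAAAAAAAAAD///wAAAAAAAAAAAB///wAAAAAAAAAAAAH//wAAAAAAAAAAAAB//gAAAAAAAAAAAAA//AAAAAAAAAAAAAA/+AAAAAAAAAAAAAA/8AAAAAAAAAAAAAA/4AAAAAAAAAAAAAA/wAAAAAAAAAAAAAA/AAAAAAAAAAAAAAA+AAAAAAAAAAAAAAA8AAAAAAAAAAAAAAAAAAAAAAAAAAA="/>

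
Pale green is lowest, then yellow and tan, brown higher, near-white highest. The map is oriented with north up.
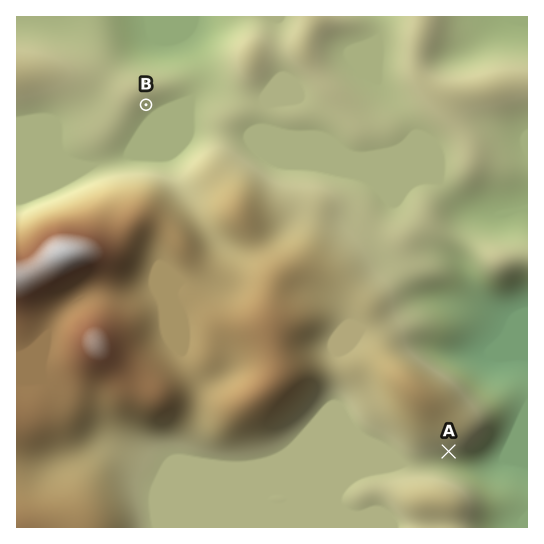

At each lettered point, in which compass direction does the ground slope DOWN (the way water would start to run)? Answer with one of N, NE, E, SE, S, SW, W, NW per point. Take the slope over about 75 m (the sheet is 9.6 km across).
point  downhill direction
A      S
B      SE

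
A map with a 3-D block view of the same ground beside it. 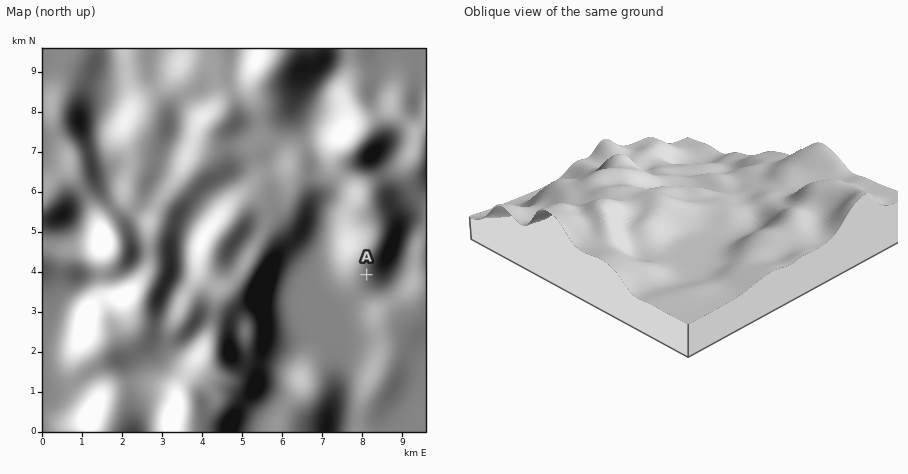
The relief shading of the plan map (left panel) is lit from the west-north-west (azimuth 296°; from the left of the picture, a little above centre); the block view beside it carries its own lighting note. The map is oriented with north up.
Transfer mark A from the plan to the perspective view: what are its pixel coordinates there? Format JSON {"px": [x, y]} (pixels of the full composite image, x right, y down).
{"px": [748, 245]}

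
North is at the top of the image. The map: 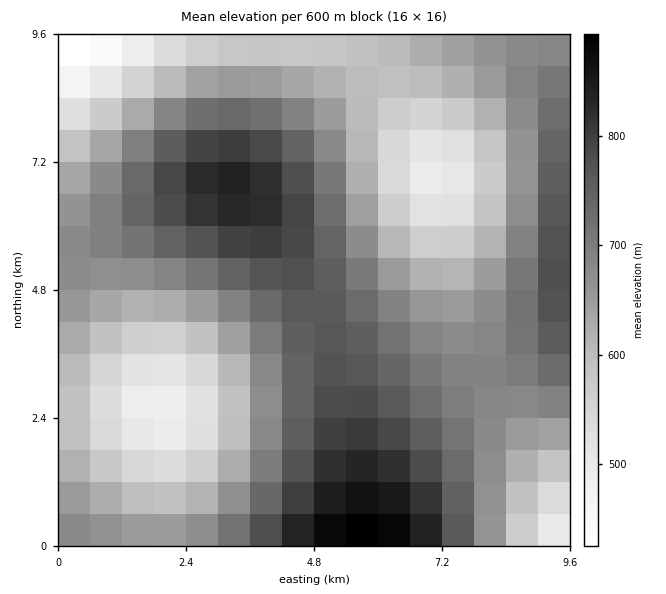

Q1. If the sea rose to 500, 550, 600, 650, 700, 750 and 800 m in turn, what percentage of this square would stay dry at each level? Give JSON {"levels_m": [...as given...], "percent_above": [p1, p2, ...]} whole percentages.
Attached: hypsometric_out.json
{"levels_m": [500, 550, 600, 650, 700, 750, 800], "percent_above": [96, 88, 74, 59, 38, 23, 9]}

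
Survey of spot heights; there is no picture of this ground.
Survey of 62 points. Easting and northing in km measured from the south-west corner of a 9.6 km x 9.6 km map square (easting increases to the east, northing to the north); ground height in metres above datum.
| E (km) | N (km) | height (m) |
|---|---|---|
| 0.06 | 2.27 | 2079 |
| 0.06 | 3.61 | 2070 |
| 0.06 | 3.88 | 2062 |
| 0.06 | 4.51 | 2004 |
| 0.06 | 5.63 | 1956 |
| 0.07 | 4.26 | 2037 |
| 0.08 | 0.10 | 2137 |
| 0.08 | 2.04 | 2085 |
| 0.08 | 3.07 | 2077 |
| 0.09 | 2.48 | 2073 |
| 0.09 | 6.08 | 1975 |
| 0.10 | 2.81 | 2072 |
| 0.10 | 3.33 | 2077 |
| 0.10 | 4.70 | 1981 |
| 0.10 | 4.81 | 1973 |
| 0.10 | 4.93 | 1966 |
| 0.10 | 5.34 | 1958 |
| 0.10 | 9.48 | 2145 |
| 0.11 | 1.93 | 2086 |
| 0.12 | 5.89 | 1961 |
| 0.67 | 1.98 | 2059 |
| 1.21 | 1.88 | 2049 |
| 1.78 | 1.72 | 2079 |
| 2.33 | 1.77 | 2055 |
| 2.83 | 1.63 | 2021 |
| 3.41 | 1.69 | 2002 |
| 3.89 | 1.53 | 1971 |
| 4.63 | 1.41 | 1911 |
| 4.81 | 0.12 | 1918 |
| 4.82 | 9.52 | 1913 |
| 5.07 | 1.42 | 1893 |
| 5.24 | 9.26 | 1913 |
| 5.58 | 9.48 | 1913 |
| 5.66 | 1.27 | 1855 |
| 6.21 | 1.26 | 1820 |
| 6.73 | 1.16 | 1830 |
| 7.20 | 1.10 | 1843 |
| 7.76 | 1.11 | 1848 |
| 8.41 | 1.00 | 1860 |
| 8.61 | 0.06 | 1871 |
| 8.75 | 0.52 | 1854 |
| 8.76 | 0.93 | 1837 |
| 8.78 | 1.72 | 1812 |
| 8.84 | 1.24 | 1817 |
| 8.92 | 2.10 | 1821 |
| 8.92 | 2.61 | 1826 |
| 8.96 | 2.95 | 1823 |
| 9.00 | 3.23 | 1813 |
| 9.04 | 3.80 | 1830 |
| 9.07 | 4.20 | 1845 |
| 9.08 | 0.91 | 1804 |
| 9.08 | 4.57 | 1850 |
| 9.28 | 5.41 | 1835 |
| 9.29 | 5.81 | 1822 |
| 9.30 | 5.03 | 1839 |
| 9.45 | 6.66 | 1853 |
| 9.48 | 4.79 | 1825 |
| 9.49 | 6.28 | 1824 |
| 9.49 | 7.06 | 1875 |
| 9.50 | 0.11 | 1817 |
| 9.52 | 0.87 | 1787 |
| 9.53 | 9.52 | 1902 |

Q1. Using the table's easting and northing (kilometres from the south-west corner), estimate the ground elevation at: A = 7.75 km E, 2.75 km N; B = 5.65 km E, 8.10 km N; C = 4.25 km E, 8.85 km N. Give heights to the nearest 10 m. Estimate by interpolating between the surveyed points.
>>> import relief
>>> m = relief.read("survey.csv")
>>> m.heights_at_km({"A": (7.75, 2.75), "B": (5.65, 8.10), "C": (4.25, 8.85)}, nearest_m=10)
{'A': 1800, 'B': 1920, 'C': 1930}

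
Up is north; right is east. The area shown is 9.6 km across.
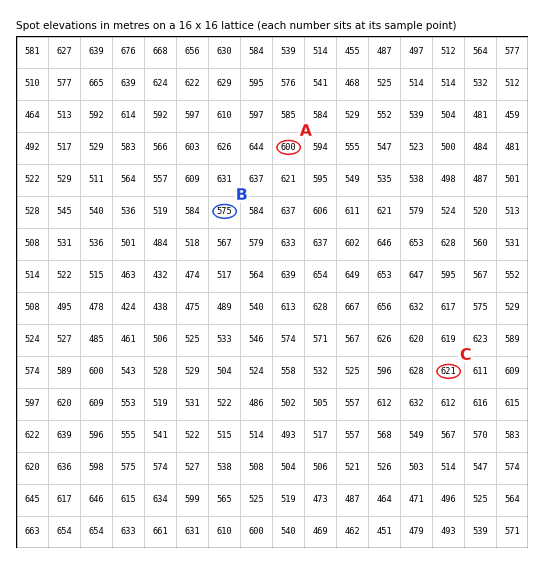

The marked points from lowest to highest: B A C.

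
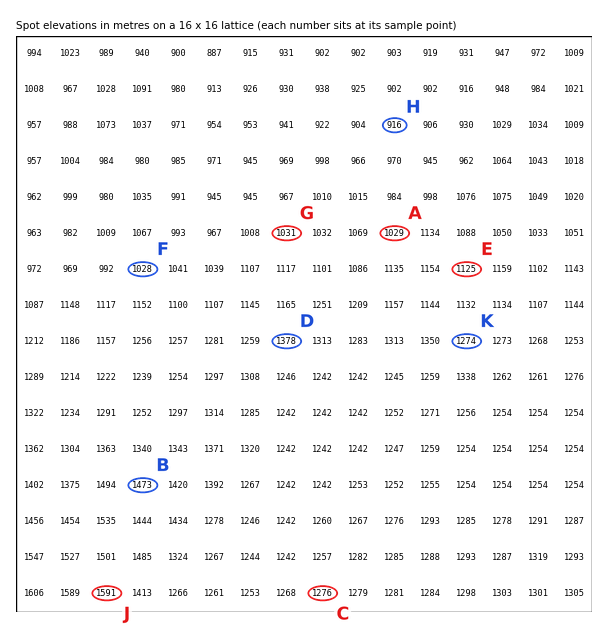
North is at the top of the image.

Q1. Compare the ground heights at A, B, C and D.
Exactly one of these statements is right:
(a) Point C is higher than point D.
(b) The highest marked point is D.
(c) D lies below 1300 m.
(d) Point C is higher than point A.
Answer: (d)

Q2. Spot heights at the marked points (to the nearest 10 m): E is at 1130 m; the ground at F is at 1030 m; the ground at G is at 1030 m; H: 920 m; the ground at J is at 1590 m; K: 1270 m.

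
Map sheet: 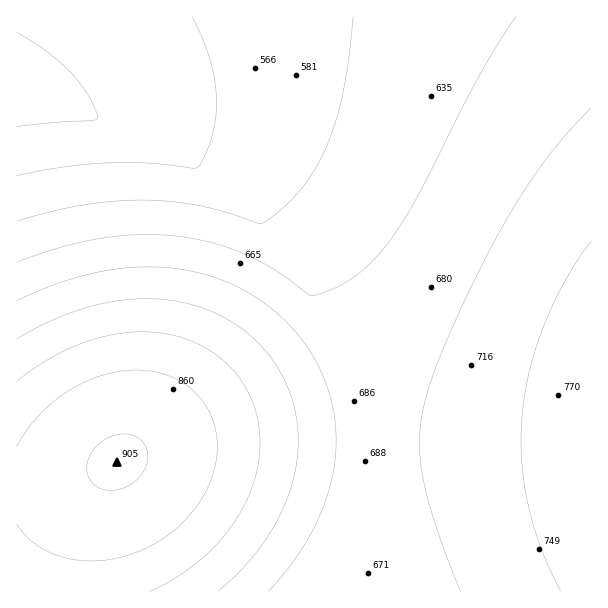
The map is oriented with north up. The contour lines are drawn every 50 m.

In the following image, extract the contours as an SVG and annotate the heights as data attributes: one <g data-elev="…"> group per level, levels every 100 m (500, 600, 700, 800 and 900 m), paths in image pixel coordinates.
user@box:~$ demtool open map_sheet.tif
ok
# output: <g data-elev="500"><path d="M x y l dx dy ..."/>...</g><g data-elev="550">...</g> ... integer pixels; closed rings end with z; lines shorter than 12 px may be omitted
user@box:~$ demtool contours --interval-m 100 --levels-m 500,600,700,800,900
<g data-elev="500"><path d="M17 32l30 20 23 20 18 23 10 22-5 3-40 3-36 4"/></g><g data-elev="600"><path d="M353 17l-4 42-6 33-7 30-10 25-11 23-14 19-17 18-20 15-6 1-33-11-28-7-27-4-27-1-30 1-30 4-32 7-34 9"/></g><g data-elev="700"><path d="M268 591l27-31 20-33 13-35 7-34 0-35-7-33-13-31-21-29-25-24-29-18-33-13-36-7-37-1-38 6-39 11-40 17"/><path d="M591 108l-23 24-22 27-21 30-21 34-24 46-25 52-18 44-11 33-4 19-2 20 0 19 3 20 13 51 24 64"/></g><g data-elev="800"><path d="M150 591l30-16 29-23 22-25 17-29 9-30 3-30-5-28-12-26-18-22-24-17-27-10-30-3-31 3-33 9-33 16-30 21"/></g><g data-elev="900"><path d="M103 489l10 1 11-2 10-6 8-8 4-9 2-10-3-9-6-8-11-4-14 1-12 6-9 9-6 12 0 12 6 10z"/></g>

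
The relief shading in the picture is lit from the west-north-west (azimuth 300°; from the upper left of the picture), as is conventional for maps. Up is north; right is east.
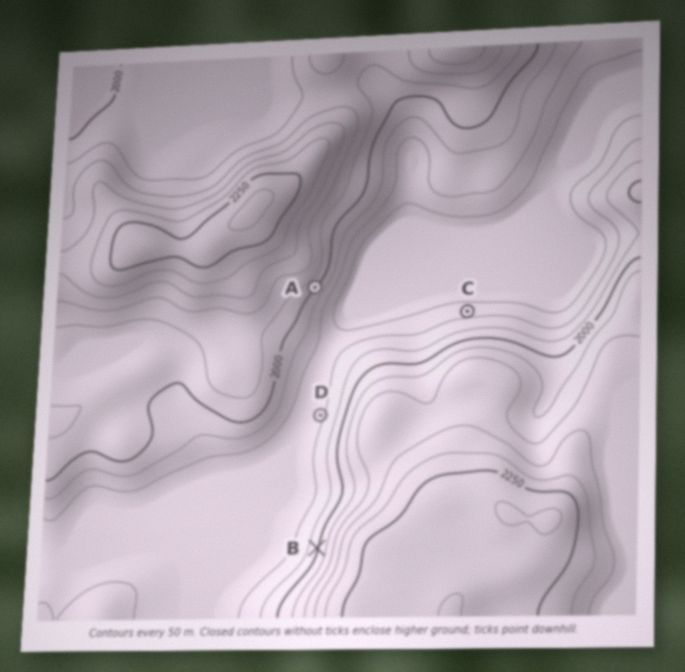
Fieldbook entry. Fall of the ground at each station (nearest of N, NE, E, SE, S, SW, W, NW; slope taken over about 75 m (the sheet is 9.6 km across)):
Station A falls SE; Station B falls W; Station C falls N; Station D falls W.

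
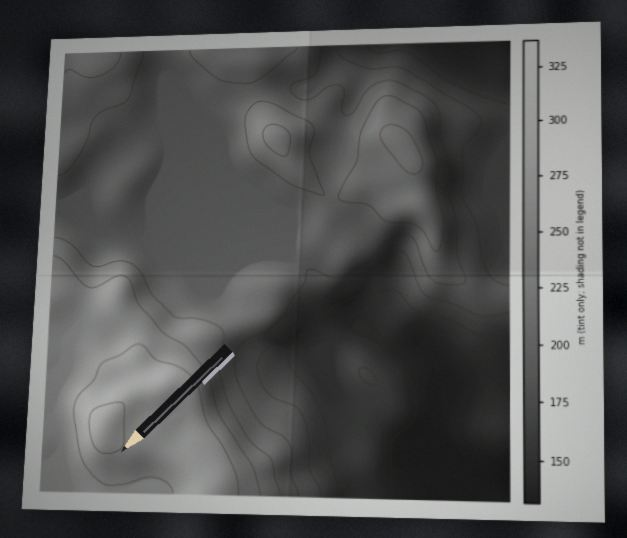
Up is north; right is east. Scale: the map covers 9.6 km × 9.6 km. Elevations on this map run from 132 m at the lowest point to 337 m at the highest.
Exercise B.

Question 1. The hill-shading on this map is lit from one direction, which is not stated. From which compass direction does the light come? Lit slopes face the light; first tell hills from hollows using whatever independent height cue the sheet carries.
NW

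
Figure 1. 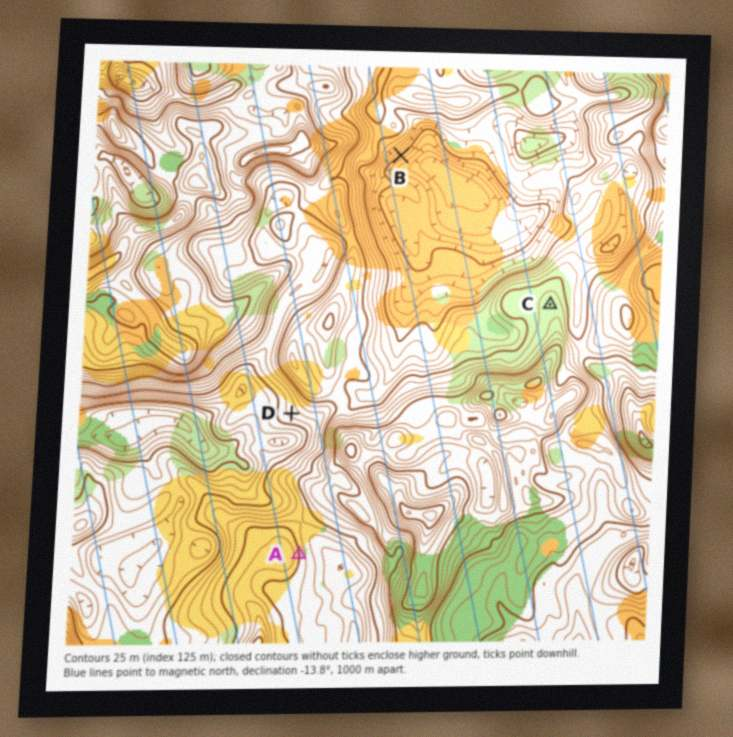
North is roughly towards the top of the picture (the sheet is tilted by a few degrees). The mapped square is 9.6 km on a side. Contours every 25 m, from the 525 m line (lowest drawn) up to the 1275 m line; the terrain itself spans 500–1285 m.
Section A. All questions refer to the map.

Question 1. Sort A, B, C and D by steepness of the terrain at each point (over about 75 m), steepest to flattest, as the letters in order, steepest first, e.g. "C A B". B A D C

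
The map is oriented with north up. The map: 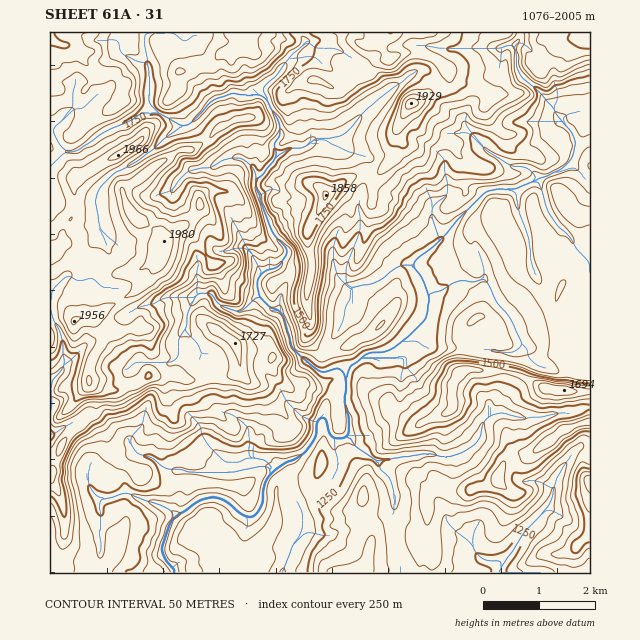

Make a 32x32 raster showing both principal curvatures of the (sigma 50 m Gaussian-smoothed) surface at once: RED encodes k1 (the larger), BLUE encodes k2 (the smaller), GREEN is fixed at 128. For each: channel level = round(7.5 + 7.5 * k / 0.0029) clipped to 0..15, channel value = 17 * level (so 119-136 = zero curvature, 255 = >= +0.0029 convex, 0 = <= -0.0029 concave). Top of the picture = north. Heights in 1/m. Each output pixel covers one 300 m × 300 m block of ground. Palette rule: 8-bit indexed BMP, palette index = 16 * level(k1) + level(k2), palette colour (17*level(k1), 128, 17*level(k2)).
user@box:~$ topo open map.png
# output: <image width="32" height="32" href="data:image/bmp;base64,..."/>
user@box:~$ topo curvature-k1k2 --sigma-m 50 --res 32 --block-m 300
<image width="32" height="32" href="data:image/bmp;base64,Qk02CAAAAAAAADYEAAAoAAAAIAAAACAAAAABAAgAAAAAAAAEAAATCwAAEwsAAAABAAAAAAAAAIAAABGAAAAigAAAM4AAAESAAABVgAAAZoAAAHeAAACIgAAAmYAAAKqAAAC7gAAAzIAAAN2AAADugAAA/4AAAACAEQARgBEAIoARADOAEQBEgBEAVYARAGaAEQB3gBEAiIARAJmAEQCqgBEAu4ARAMyAEQDdgBEA7oARAP+AEQAAgCIAEYAiACKAIgAzgCIARIAiAFWAIgBmgCIAd4AiAIiAIgCZgCIAqoAiALuAIgDMgCIA3YAiAO6AIgD/gCIAAIAzABGAMwAigDMAM4AzAESAMwBVgDMAZoAzAHeAMwCIgDMAmYAzAKqAMwC7gDMAzIAzAN2AMwDugDMA/4AzAACARAARgEQAIoBEADOARABEgEQAVYBEAGaARAB3gEQAiIBEAJmARACqgEQAu4BEAMyARADdgEQA7oBEAP+ARAAAgFUAEYBVACKAVQAzgFUARIBVAFWAVQBmgFUAd4BVAIiAVQCZgFUAqoBVALuAVQDMgFUA3YBVAO6AVQD/gFUAAIBmABGAZgAigGYAM4BmAESAZgBVgGYAZoBmAHeAZgCIgGYAmYBmAKqAZgC7gGYAzIBmAN2AZgDugGYA/4BmAACAdwARgHcAIoB3ADOAdwBEgHcAVYB3AGaAdwB3gHcAiIB3AJmAdwCqgHcAu4B3AMyAdwDdgHcA7oB3AP+AdwAAgIgAEYCIACKAiAAzgIgARICIAFWAiABmgIgAd4CIAIiAiACZgIgAqoCIALuAiADMgIgA3YCIAO6AiAD/gIgAAICZABGAmQAigJkAM4CZAESAmQBVgJkAZoCZAHeAmQCIgJkAmYCZAKqAmQC7gJkAzICZAN2AmQDugJkA/4CZAACAqgARgKoAIoCqADOAqgBEgKoAVYCqAGaAqgB3gKoAiICqAJmAqgCqgKoAu4CqAMyAqgDdgKoA7oCqAP+AqgAAgLsAEYC7ACKAuwAzgLsARIC7AFWAuwBmgLsAd4C7AIiAuwCZgLsAqoC7ALuAuwDMgLsA3YC7AO6AuwD/gLsAAIDMABGAzAAigMwAM4DMAESAzABVgMwAZoDMAHeAzACIgMwAmYDMAKqAzAC7gMwAzIDMAN2AzADugMwA/4DMAACA3QARgN0AIoDdADOA3QBEgN0AVYDdAGaA3QB3gN0AiIDdAJmA3QCqgN0Au4DdAMyA3QDdgN0A7oDdAP+A3QAAgO4AEYDuACKA7gAzgO4ARIDuAFWA7gBmgO4Ad4DuAIiA7gCZgO4AqoDuALuA7gDMgO4A3YDuAO6A7gD/gO4AAID/ABGA/wAigP8AM4D/AESA/wBVgP8AZoD/AHeA/wCIgP8AmYD/AKqA/wC7gP8AzID/AN2A/wDugP8A/4D/AKaHhraFtsOBloeYmJiVlaa4p6eXhYeXl4aWlLXVlKSTtKaGpqemgMiXl4eGl5eElZeGl5eFh6eHhoWngqbIxubTpYWWp6iTtKiXl5W3l4Z0pZaXp4SXt3Z2hreVgoWWxeOmdIa4uLSQs8mlkZKnh4Wmp6eGdIa4hYVkhceDg4TG9IV0k6GQo7eykKHIkreGloWV2Zdzhqam6LWW+diRltj3c4WopMu2hqe2pqeztpaohnTYlZSop6amxfmCooKC+vVidYe2pZJ1hoeGhYNxgbenhbWQoZOlg3V117XIhoDE9YNzpoSVlqaFdJSktce2oLWVg8bWhHG2g3OVt9b4g4Gw9KWEdJWV2KR02KOFp9qhpKOXhbb5tqaWgreXhLb49PDTs5OWccfGlKaTlZalobOSooeotZfG+LeUgoKCgICgsPTX1teDspWWZJaWtpTHyLGSuLill4TXpnOFlrb5+PWQpfmllPf2x9fGx/i11bPXopPIhpWFptjmxtb39cOhcaJy9nR1k6OVhYZ11pT5sJC1gqF0hXWUx+bTspKBlKeH0dSytoWVtHSVhcbXpdew9aL31ZSEhnWSo3SVhnaWl4ew+KW1xerYkpT416a3xID5koSV+JSFhpa4h6eFh5aWd7K4t8aCspWVs8SAoKOAp/dydnam54WFhZe4lIZ3p4Z3lIaGhrbWgoJwoPm1kMK293R0hpbHlYWGhqaEl5eWpneVhoamtrbIuKLGtLaQ1YH4g5Ojg7aFhpeFk5eYh4aohqiVp4WGpriogfb3xJGQgvaAs+eFhXWHh4eVl5eGl4eGp5d2dnWGuLeUktOQ1sCU9nDG1XSGh4WFp4aXl4WnhoaWloaGlsa31se1pKbTkLb4dLWjt4SGhZO1l5impKWTp3XHhYT3ppZz5deC6KDXpsXWlLTKt4WD2KC0yqLokNimdcZ0lPeCgnHo1MfXoLWltfm2g6amdYSCxoCgkNbTyYak2daQsfemgJCDtsagxsfIhefEx5aFt5OnyOjGgLCjk5OTt/fSkPb0xHKBocaQlZaFdYSV15ang8e2obPm2KSlpMWAhef4cLX29oWEtKCigoSGl5fHppWlpmGnx5SGl4SFl9aQgOb1gIDI99b4sMeWloSFlveWhZWBp8SjpHWFmIaFhtjYoNC3lZCntvXQl4anlXKDxfqlhIPItpalc4aGqJaWddiClPiVg5CQkOjWp8jYlYGA1tW3p7an9/CydHWWdbbHx5KF2La3tralgLbZlZbXxLNwkseXhqeg1NbHdZanxoOTkqaVlrbHttmlgJWXhJTG6NTlpZaXpcDXpqe2l6aUhKeDp4Z2dZanlsbCk4Wlt6e1k7SlhpXDoLaXl6c="/>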